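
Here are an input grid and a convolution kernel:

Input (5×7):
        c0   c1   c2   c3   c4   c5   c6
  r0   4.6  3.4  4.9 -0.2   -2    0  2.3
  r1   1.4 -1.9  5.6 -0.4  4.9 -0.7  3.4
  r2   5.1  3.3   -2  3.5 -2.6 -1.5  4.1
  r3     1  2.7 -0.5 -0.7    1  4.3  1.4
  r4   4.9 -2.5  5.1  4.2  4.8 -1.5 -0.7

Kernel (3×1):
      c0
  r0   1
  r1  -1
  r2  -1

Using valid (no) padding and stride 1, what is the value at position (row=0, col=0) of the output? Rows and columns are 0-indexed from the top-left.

-1.9

The receptive field on the input at this output position is [4.6 / 1.4 / 5.1]. Elementwise product with the kernel and sum: 4.6·1 + 1.4·-1 + 5.1·-1.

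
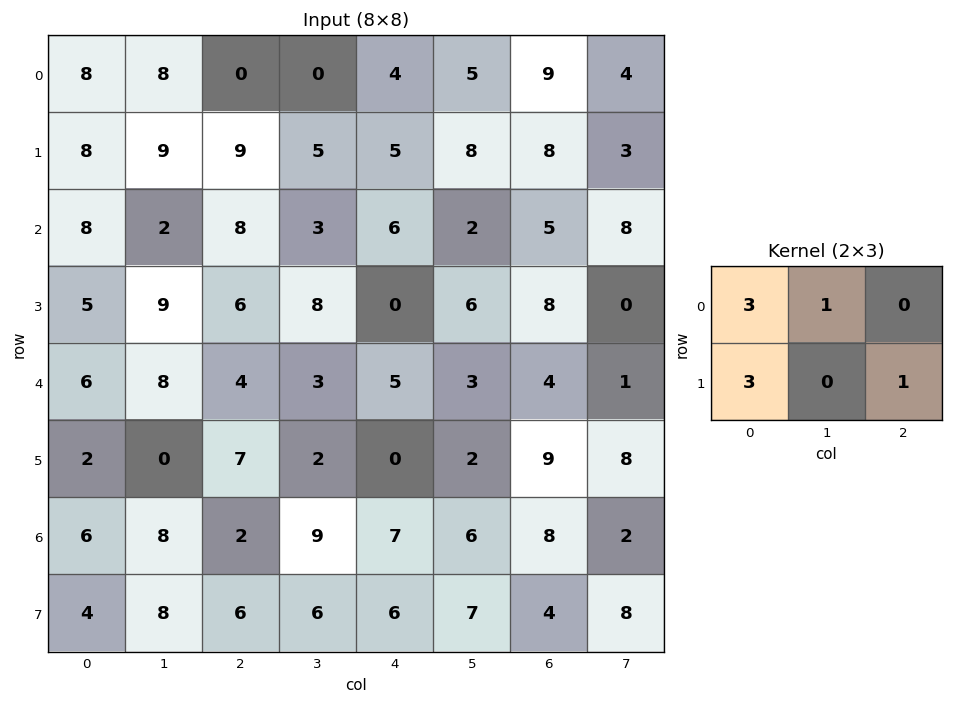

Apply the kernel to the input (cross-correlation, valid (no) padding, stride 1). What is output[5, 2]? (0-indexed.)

The receptive field on the input at this output position is [7 2 0 / 2 9 7]. Elementwise product with the kernel and sum: 7·3 + 2·1 + 2·3 + 7·1.

36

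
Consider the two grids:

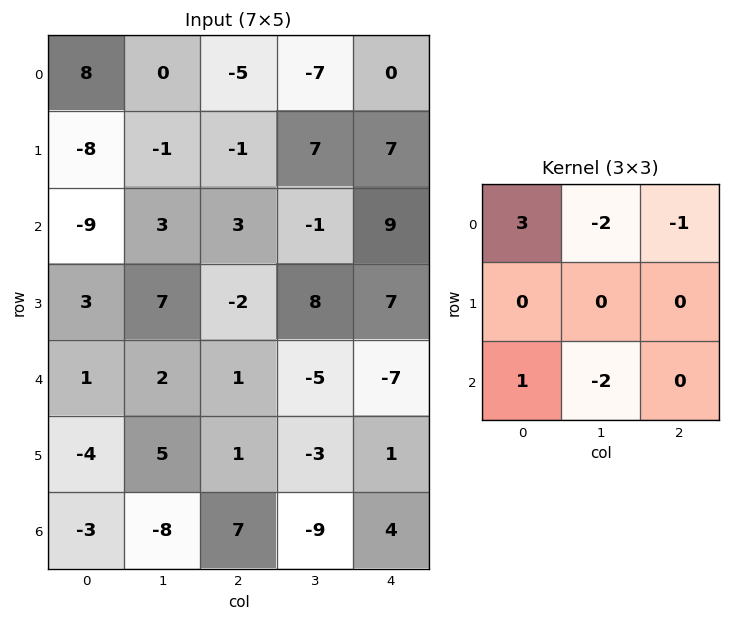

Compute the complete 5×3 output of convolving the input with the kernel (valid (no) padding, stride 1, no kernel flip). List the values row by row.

Output[0,0]: The receptive field on the input at this output position is [8 0 -5 / -8 -1 -1 / -9 3 3]. Elementwise product with the kernel and sum: 8·3 + 0·-2 + -5·-1 + -9·1 + 3·-2.

14 14 4
-32 3 -42
-39 4 13
-17 20 -22
11 -13 45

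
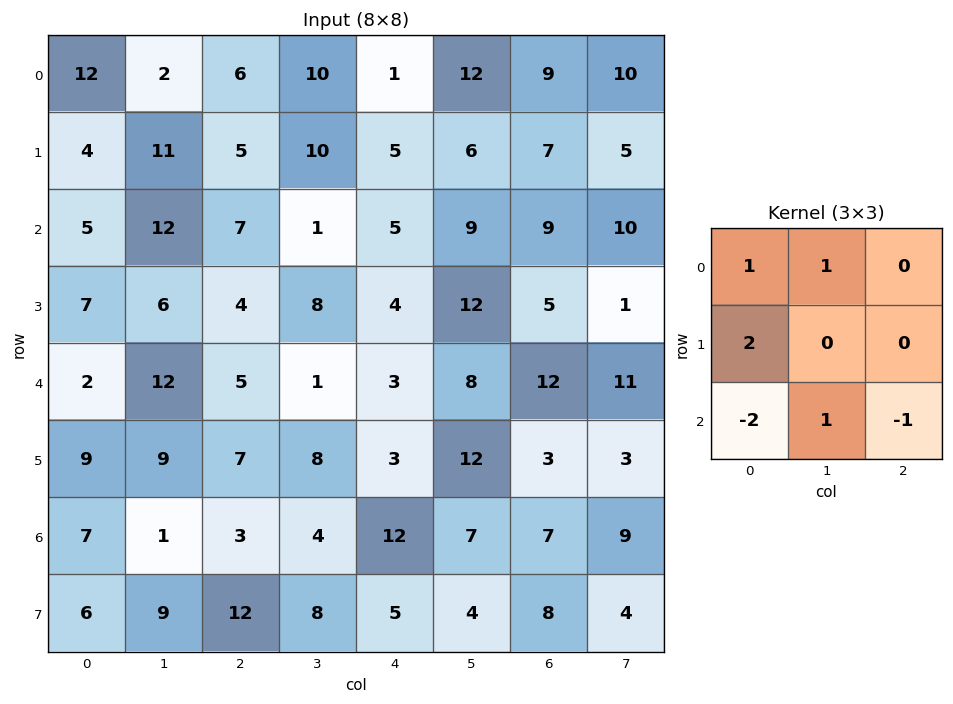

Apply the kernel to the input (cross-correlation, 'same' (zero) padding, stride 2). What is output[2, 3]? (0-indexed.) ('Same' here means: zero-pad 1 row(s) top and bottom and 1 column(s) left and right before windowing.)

9

The receptive field on the zero-padded input at this output position is [12 5 1 / 8 12 11 / 12 3 3]. Elementwise product with the kernel and sum: 12·1 + 5·1 + 8·2 + 12·-2 + 3·1 + 3·-1.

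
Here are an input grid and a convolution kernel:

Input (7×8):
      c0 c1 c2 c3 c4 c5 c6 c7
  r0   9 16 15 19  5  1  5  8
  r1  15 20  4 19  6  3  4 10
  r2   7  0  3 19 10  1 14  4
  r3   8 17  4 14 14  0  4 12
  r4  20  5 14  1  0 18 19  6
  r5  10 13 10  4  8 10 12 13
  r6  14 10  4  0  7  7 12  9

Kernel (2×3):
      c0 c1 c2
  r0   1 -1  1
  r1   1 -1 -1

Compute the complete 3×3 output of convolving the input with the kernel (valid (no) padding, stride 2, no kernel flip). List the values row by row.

Output[0,0]: The receptive field on the input at this output position is [9 16 15 / 15 20 4]. Elementwise product with the kernel and sum: 9·1 + 16·-1 + 15·1 + 15·1 + 20·-1 + 4·-1.

-1 -20 8
-3 -30 33
16 11 -13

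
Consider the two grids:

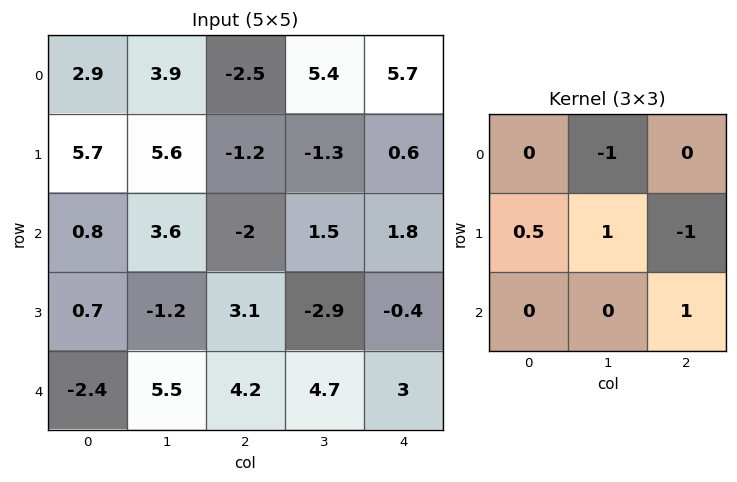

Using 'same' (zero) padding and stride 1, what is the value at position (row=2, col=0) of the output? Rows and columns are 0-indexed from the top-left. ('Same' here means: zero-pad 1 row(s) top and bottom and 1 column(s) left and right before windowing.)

-9.7

The receptive field on the zero-padded input at this output position is [0 5.7 5.6 / 0 0.8 3.6 / 0 0.7 -1.2]. Elementwise product with the kernel and sum: 5.7·-1 + 0·0.5 + 0.8·1 + 3.6·-1 + -1.2·1.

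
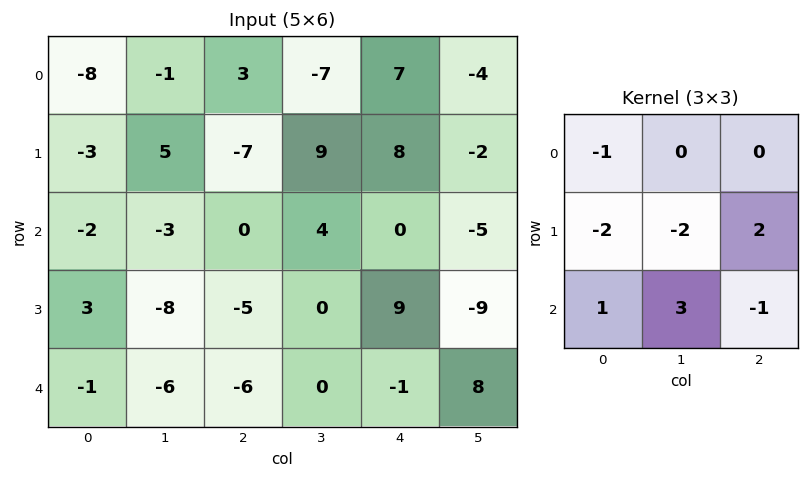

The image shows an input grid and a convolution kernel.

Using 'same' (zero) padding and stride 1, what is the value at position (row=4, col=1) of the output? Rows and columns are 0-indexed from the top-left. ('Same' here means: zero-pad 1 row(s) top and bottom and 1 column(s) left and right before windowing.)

The receptive field on the zero-padded input at this output position is [3 -8 -5 / -1 -6 -6 / 0 0 0]. Elementwise product with the kernel and sum: 3·-1 + -1·-2 + -6·-2 + -6·2 + 0·1 + 0·3 + 0·-1.

-1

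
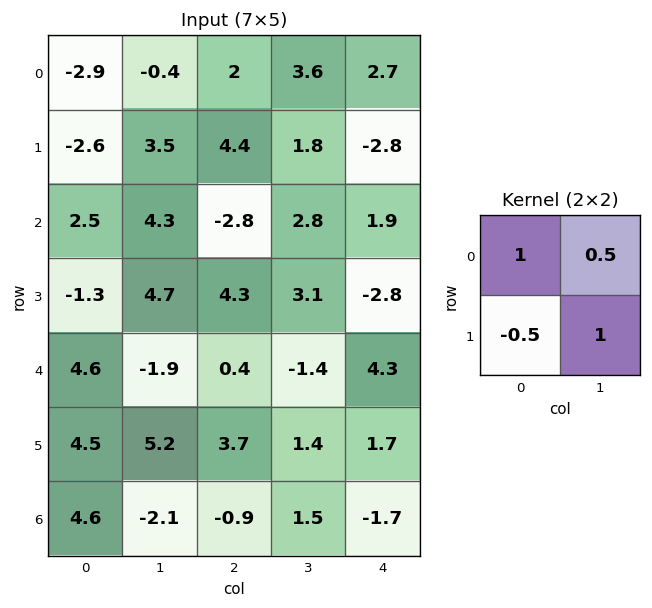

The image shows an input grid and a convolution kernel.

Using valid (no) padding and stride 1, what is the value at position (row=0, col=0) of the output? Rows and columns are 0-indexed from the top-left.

The receptive field on the input at this output position is [-2.9 -0.4 / -2.6 3.5]. Elementwise product with the kernel and sum: -2.9·1 + -0.4·0.5 + -2.6·-0.5 + 3.5·1.

1.7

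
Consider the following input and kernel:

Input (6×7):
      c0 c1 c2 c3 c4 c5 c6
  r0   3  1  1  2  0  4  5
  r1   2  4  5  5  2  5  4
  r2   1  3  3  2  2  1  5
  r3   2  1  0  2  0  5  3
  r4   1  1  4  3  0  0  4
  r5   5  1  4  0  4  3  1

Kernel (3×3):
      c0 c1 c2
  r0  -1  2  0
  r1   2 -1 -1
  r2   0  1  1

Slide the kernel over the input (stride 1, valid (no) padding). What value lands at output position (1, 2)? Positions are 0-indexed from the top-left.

The receptive field on the input at this output position is [5 5 2 / 3 2 2 / 0 2 0]. Elementwise product with the kernel and sum: 5·-1 + 5·2 + 3·2 + 2·-1 + 2·-1 + 2·1 + 0·1.

9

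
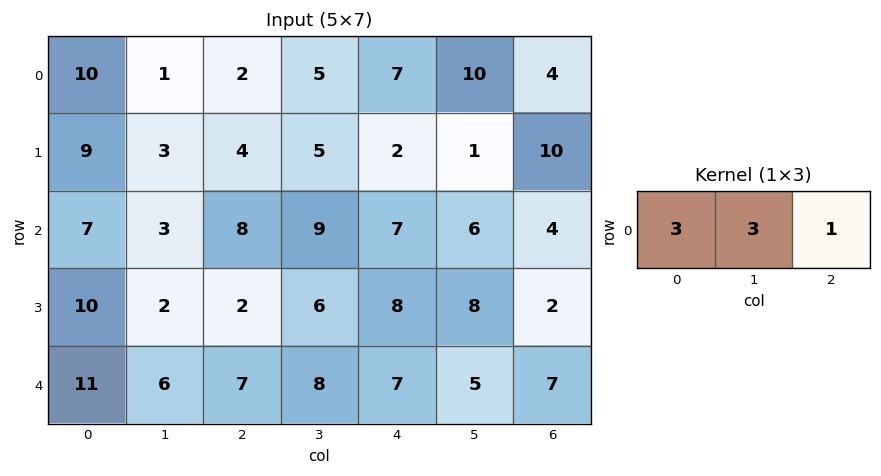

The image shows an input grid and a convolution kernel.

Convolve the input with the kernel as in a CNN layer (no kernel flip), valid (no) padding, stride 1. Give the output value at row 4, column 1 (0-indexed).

The receptive field on the input at this output position is [6 7 8]. Elementwise product with the kernel and sum: 6·3 + 7·3 + 8·1.

47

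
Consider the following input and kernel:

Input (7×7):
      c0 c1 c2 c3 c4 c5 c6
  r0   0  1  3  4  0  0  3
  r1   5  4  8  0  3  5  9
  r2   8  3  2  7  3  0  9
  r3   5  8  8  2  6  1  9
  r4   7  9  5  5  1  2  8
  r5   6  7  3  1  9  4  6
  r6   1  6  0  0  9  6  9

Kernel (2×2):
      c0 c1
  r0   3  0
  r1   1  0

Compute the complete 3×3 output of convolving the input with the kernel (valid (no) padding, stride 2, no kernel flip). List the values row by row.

Output[0,0]: The receptive field on the input at this output position is [0 1 / 5 4]. Elementwise product with the kernel and sum: 0·3 + 5·1.

5 17 3
29 14 15
27 18 12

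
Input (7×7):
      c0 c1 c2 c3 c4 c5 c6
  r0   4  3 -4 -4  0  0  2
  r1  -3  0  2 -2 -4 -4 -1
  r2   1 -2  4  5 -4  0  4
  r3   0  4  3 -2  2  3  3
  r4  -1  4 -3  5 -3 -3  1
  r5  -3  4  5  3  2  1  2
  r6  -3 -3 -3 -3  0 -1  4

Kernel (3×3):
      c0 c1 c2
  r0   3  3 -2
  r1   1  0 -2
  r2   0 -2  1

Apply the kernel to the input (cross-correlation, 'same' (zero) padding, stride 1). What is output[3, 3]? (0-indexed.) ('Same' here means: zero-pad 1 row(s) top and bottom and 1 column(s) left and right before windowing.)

The receptive field on the zero-padded input at this output position is [4 5 -4 / 3 -2 2 / -3 5 -3]. Elementwise product with the kernel and sum: 4·3 + 5·3 + -4·-2 + 3·1 + 2·-2 + 5·-2 + -3·1.

21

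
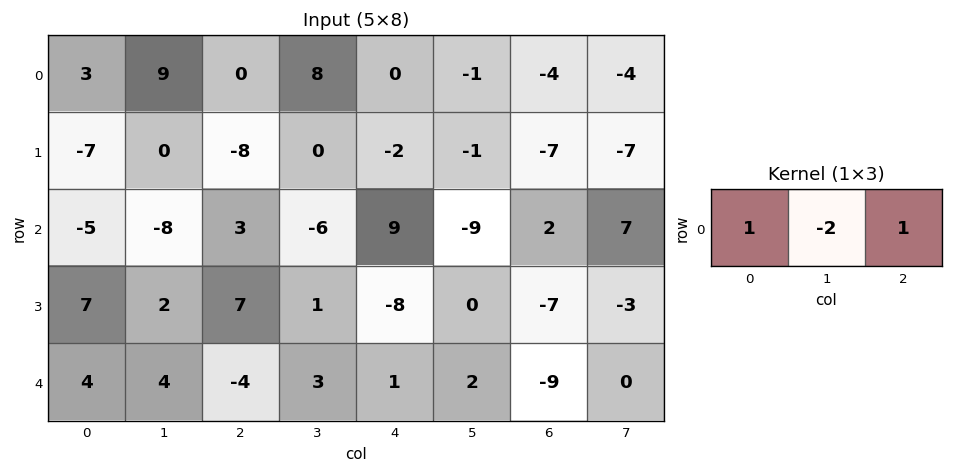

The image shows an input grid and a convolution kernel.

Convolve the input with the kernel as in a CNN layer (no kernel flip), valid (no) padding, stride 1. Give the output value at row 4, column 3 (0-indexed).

3

The receptive field on the input at this output position is [3 1 2]. Elementwise product with the kernel and sum: 3·1 + 1·-2 + 2·1.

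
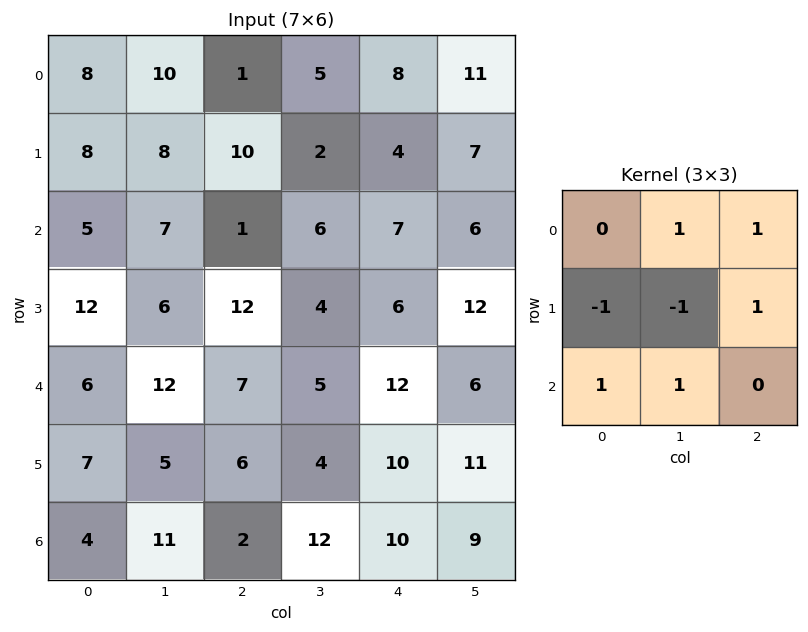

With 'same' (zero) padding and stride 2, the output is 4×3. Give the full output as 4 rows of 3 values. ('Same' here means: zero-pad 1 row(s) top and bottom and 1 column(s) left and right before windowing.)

Output[0,0]: The receptive field on the zero-padded input at this output position is [0 0 0 / 0 8 10 / 0 8 8]. Elementwise product with the kernel and sum: 0·1 + 0·1 + 0·-1 + 8·-1 + 10·1 + 0·1 + 8·1.
Output[0,1]: The receptive field on the zero-padded input at this output position is [0 0 0 / 10 1 5 / 8 10 2]. Elementwise product with the kernel and sum: 0·1 + 0·1 + 10·-1 + 1·-1 + 5·1 + 8·1 + 10·1.

10 12 4
30 28 14
31 13 21
19 9 8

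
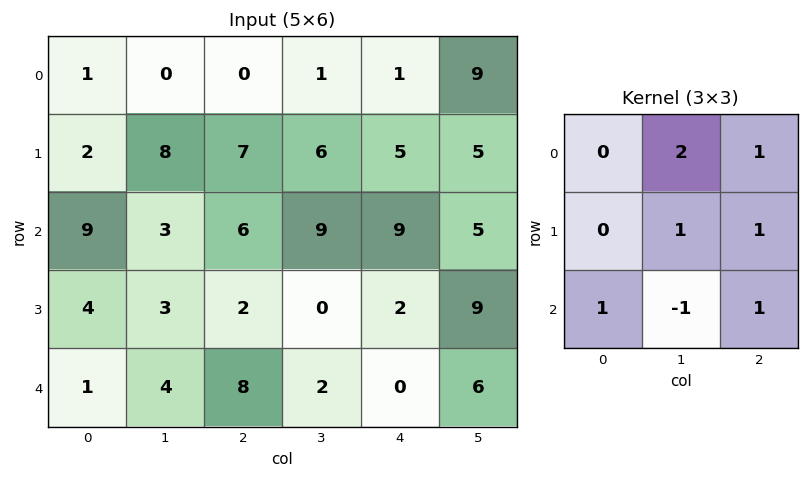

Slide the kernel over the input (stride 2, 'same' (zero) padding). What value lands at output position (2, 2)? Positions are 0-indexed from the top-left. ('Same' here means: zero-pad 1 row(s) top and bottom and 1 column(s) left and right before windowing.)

19

The receptive field on the zero-padded input at this output position is [0 2 9 / 2 0 6 / 0 0 0]. Elementwise product with the kernel and sum: 2·2 + 9·1 + 0·1 + 6·1 + 0·1 + 0·-1 + 0·1.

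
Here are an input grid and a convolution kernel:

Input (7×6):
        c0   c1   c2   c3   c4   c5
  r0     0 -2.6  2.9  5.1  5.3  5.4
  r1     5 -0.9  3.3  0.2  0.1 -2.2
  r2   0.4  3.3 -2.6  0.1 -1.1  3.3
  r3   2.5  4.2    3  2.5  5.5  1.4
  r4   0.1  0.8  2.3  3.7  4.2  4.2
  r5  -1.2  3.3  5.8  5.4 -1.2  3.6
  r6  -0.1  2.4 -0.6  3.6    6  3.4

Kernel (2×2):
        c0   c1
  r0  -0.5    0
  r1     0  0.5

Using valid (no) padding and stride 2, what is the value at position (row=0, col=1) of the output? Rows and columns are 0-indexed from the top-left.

-1.35

The receptive field on the input at this output position is [2.9 5.1 / 3.3 0.2]. Elementwise product with the kernel and sum: 2.9·-0.5 + 0.2·0.5.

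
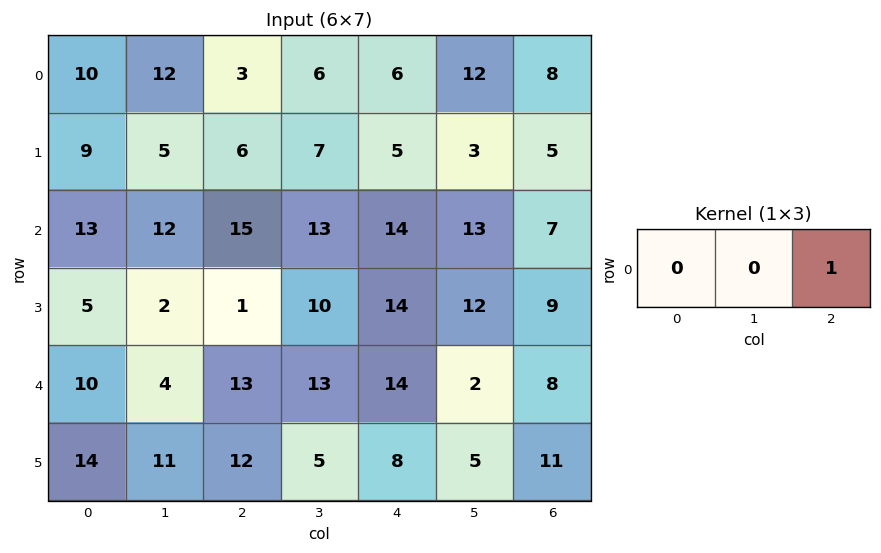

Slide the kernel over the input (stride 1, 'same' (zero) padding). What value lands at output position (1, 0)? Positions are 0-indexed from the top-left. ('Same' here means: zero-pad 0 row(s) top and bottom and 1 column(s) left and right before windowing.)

The receptive field on the zero-padded input at this output position is [0 9 5]. Elementwise product with the kernel and sum: 5·1.

5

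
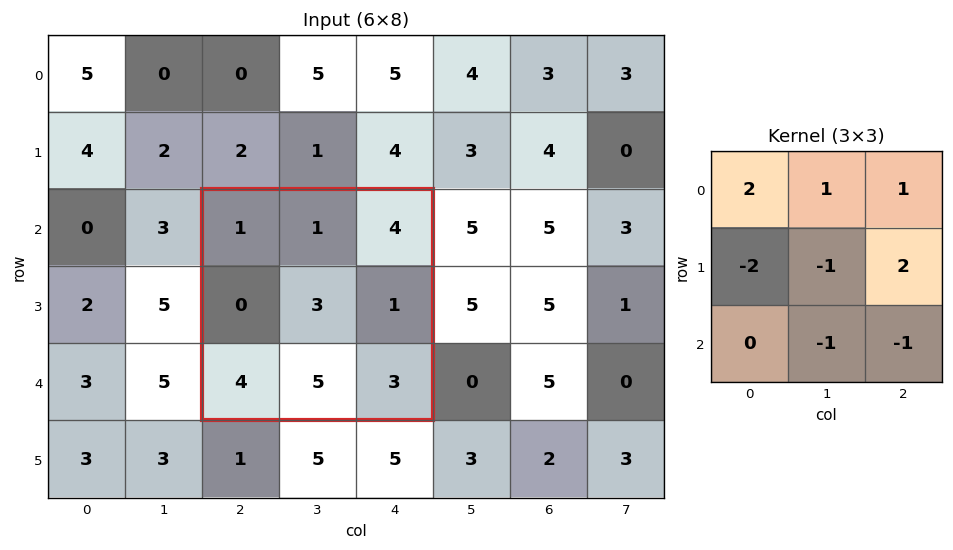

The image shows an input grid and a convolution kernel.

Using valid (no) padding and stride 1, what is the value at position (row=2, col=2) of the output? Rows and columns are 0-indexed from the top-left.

The receptive field on the input at this output position is [1 1 4 / 0 3 1 / 4 5 3]. Elementwise product with the kernel and sum: 1·2 + 1·1 + 4·1 + 0·-2 + 3·-1 + 1·2 + 5·-1 + 3·-1.

-2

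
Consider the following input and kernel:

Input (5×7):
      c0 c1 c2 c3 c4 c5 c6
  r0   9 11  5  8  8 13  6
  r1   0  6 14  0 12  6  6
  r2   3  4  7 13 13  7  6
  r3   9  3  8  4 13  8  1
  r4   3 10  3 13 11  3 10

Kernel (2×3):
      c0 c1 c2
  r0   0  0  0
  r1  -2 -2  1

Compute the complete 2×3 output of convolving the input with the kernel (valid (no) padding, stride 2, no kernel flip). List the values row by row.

2 -16 -30
-16 -11 -41

Output[0,0]: The receptive field on the input at this output position is [9 11 5 / 0 6 14]. Elementwise product with the kernel and sum: 0·-2 + 6·-2 + 14·1.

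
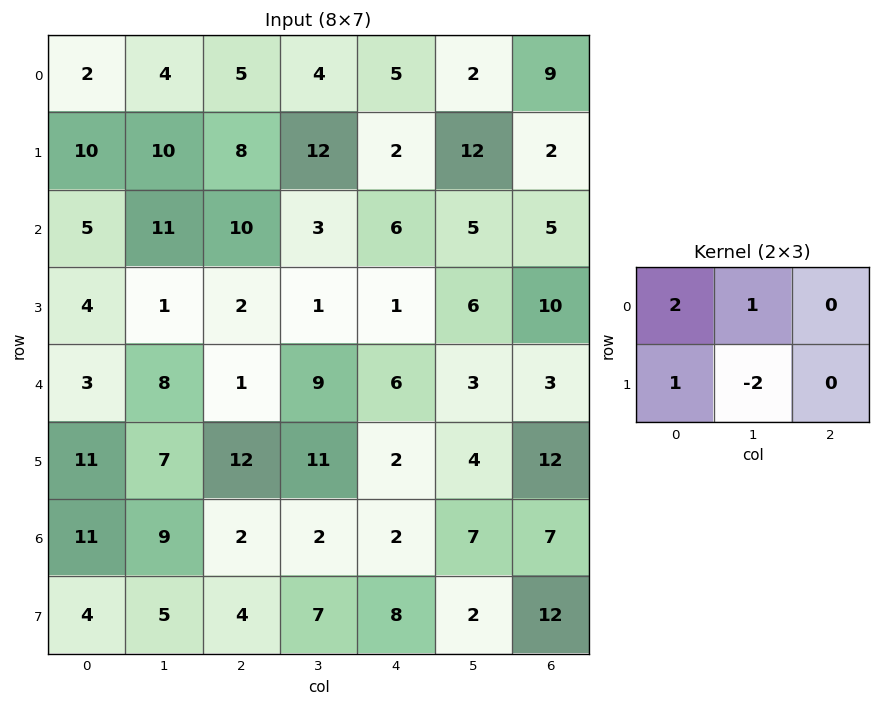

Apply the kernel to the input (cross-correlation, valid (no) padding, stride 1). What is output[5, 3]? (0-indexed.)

The receptive field on the input at this output position is [11 2 4 / 2 2 7]. Elementwise product with the kernel and sum: 11·2 + 2·1 + 2·1 + 2·-2.

22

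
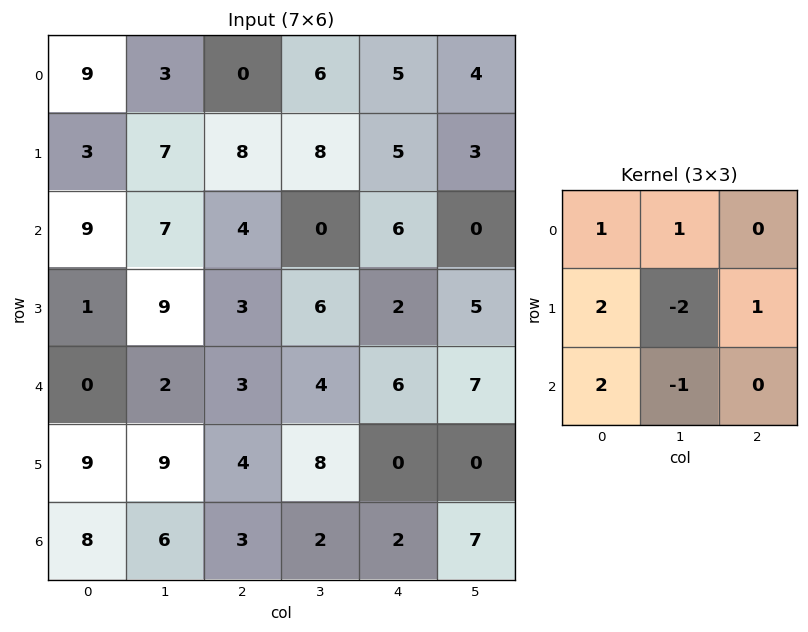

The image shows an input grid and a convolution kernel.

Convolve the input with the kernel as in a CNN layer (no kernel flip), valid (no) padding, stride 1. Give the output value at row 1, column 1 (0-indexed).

The receptive field on the input at this output position is [7 8 8 / 7 4 0 / 9 3 6]. Elementwise product with the kernel and sum: 7·1 + 8·1 + 7·2 + 4·-2 + 0·1 + 9·2 + 3·-1.

36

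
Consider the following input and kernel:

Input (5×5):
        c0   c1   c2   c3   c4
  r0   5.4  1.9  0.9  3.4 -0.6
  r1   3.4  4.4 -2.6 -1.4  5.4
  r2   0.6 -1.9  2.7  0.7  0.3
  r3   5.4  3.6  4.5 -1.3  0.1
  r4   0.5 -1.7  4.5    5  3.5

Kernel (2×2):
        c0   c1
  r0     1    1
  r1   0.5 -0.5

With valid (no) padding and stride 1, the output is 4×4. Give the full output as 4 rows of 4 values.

6.8 6.3 3.7 -0.6
9.05 -0.5 -3 4.2
-0.4 0.35 6.3 0.3
10.1 5 2.95 -0.45

Output[0,0]: The receptive field on the input at this output position is [5.4 1.9 / 3.4 4.4]. Elementwise product with the kernel and sum: 5.4·1 + 1.9·1 + 3.4·0.5 + 4.4·-0.5.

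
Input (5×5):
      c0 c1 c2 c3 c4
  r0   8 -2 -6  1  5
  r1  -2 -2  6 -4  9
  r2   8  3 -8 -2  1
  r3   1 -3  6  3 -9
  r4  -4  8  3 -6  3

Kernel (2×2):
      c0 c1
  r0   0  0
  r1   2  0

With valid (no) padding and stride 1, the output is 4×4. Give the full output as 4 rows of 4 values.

Output[0,0]: The receptive field on the input at this output position is [8 -2 / -2 -2]. Elementwise product with the kernel and sum: -2·2.

-4 -4 12 -8
16 6 -16 -4
2 -6 12 6
-8 16 6 -12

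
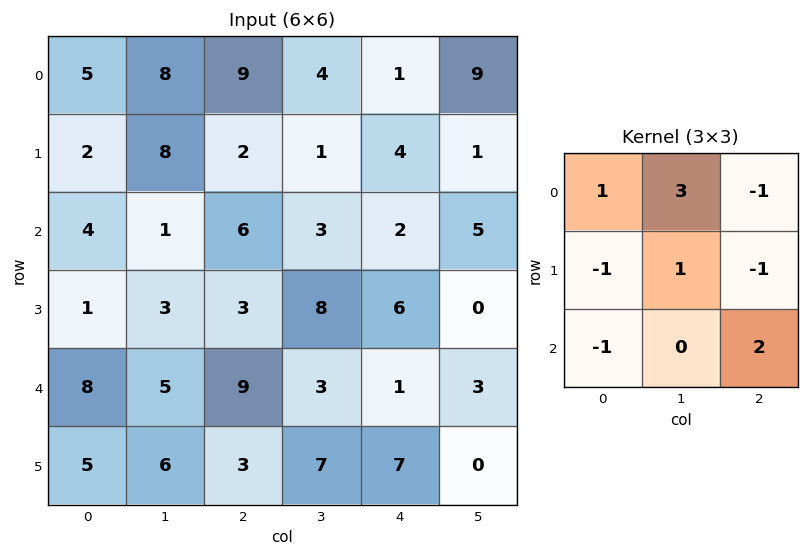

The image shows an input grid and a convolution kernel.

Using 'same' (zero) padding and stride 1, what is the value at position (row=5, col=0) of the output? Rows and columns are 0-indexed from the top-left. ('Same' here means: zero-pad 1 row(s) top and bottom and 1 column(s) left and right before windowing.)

The receptive field on the zero-padded input at this output position is [0 8 5 / 0 5 6 / 0 0 0]. Elementwise product with the kernel and sum: 0·1 + 8·3 + 5·-1 + 0·-1 + 5·1 + 6·-1 + 0·-1 + 0·2.

18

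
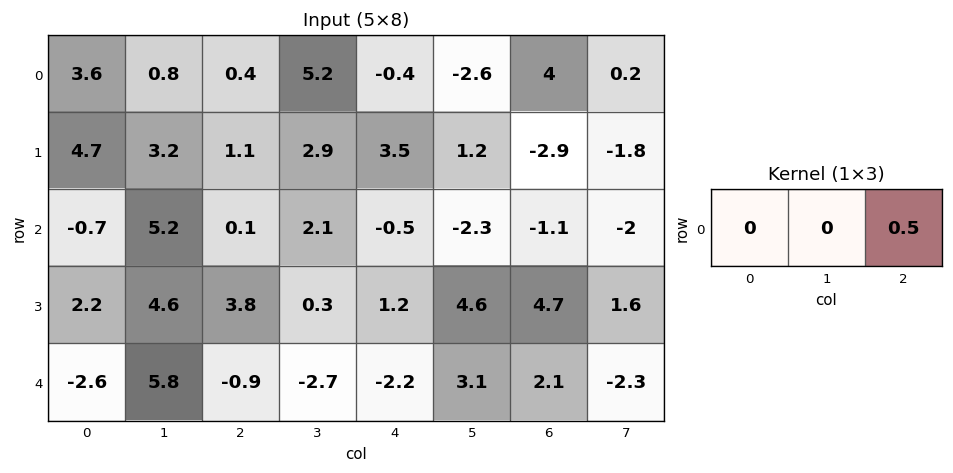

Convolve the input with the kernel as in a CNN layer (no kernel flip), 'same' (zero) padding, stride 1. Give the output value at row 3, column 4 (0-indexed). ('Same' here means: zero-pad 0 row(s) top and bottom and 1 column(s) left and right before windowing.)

The receptive field on the zero-padded input at this output position is [0.3 1.2 4.6]. Elementwise product with the kernel and sum: 4.6·0.5.

2.3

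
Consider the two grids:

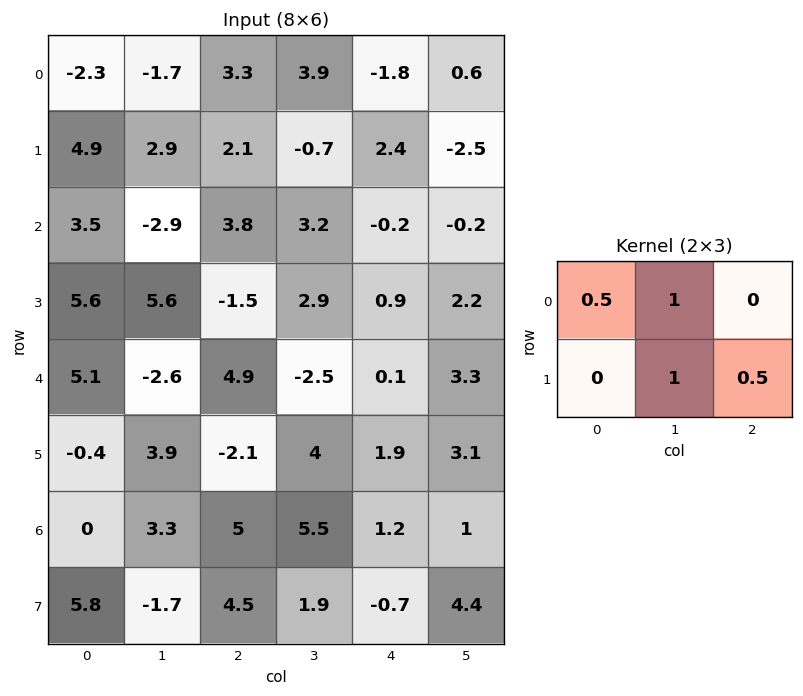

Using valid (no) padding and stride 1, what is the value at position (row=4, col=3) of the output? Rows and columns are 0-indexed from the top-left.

2.3

The receptive field on the input at this output position is [-2.5 0.1 3.3 / 4 1.9 3.1]. Elementwise product with the kernel and sum: -2.5·0.5 + 0.1·1 + 1.9·1 + 3.1·0.5.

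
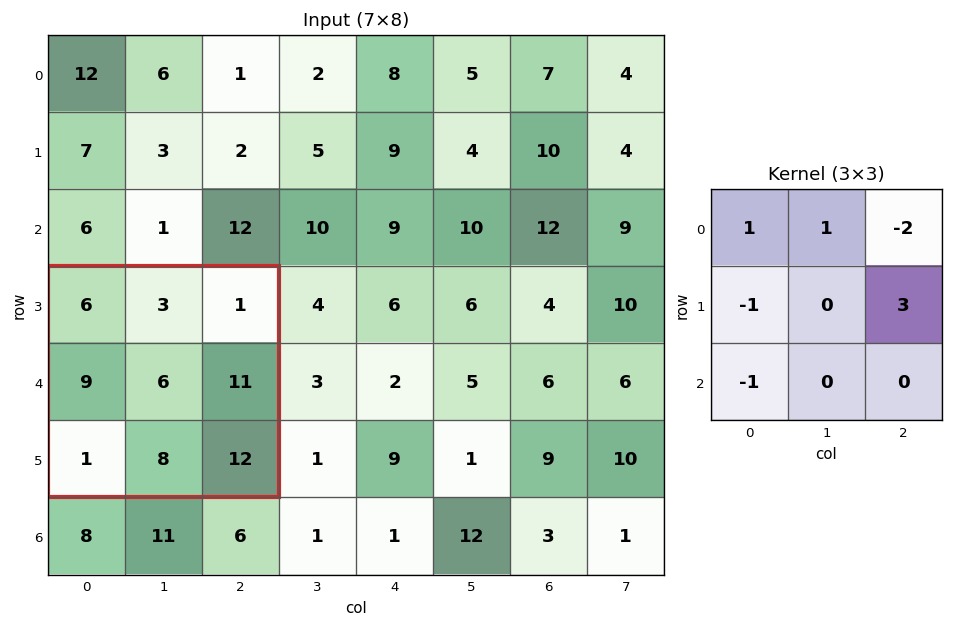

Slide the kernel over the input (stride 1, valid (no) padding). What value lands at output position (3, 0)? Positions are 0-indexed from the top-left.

30

The receptive field on the input at this output position is [6 3 1 / 9 6 11 / 1 8 12]. Elementwise product with the kernel and sum: 6·1 + 3·1 + 1·-2 + 9·-1 + 11·3 + 1·-1.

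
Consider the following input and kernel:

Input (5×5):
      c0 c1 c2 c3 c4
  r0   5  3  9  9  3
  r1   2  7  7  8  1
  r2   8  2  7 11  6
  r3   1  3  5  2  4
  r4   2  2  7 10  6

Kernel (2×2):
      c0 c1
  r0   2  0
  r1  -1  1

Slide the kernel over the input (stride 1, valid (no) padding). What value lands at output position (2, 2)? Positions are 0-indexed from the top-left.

11

The receptive field on the input at this output position is [7 11 / 5 2]. Elementwise product with the kernel and sum: 7·2 + 5·-1 + 2·1.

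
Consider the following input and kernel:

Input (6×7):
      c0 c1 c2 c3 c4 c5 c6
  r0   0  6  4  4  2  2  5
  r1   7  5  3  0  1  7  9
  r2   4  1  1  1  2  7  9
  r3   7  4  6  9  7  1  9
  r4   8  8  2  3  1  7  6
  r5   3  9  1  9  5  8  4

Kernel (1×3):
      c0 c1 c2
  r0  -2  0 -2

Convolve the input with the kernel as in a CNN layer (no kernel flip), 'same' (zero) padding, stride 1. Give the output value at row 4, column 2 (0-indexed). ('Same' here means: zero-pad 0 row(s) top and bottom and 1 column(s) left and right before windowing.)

-22

The receptive field on the zero-padded input at this output position is [8 2 3]. Elementwise product with the kernel and sum: 8·-2 + 3·-2.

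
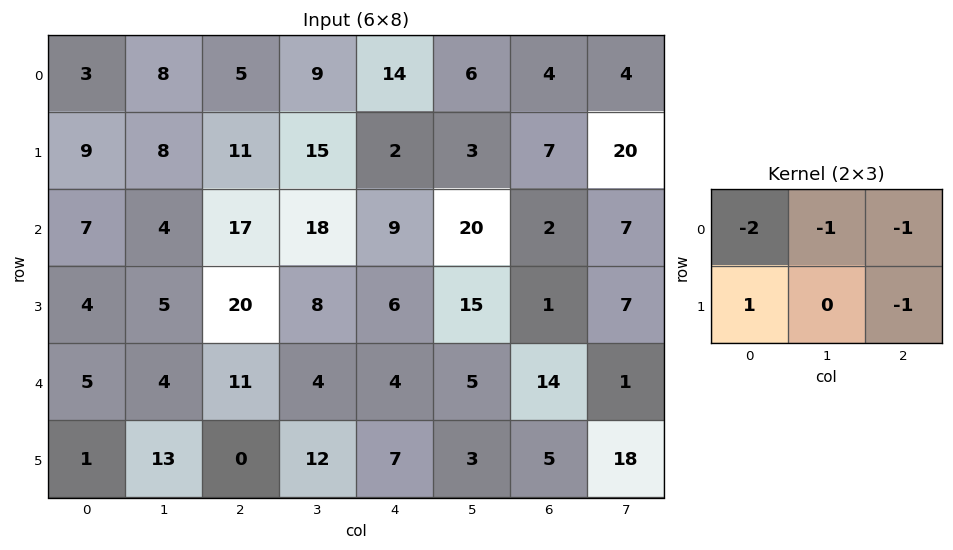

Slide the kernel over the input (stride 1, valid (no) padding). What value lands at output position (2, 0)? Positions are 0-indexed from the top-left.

-51

The receptive field on the input at this output position is [7 4 17 / 4 5 20]. Elementwise product with the kernel and sum: 7·-2 + 4·-1 + 17·-1 + 4·1 + 20·-1.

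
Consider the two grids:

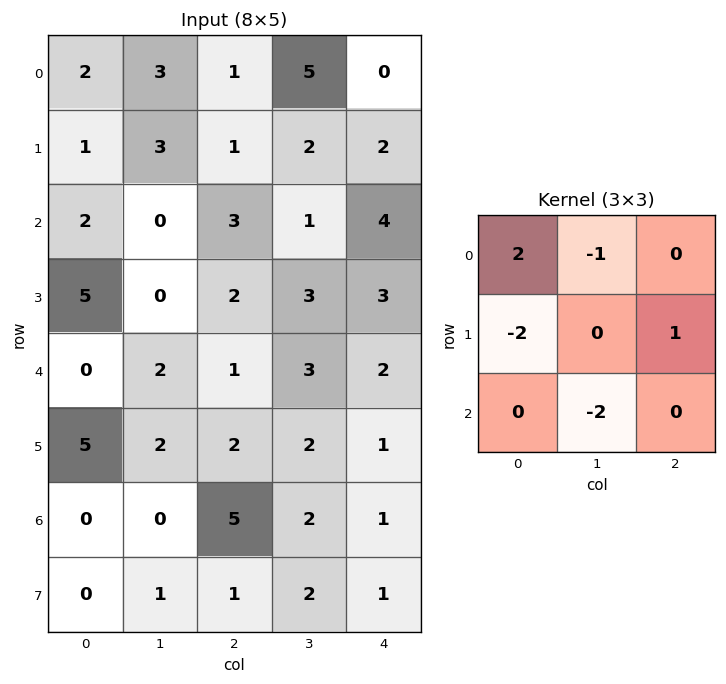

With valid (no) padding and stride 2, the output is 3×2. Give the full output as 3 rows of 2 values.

Output[0,0]: The receptive field on the input at this output position is [2 3 1 / 1 3 1 / 2 0 3]. Elementwise product with the kernel and sum: 2·2 + 3·-1 + 1·-2 + 1·1 + 0·-2.

0 -5
-8 -2
-10 -8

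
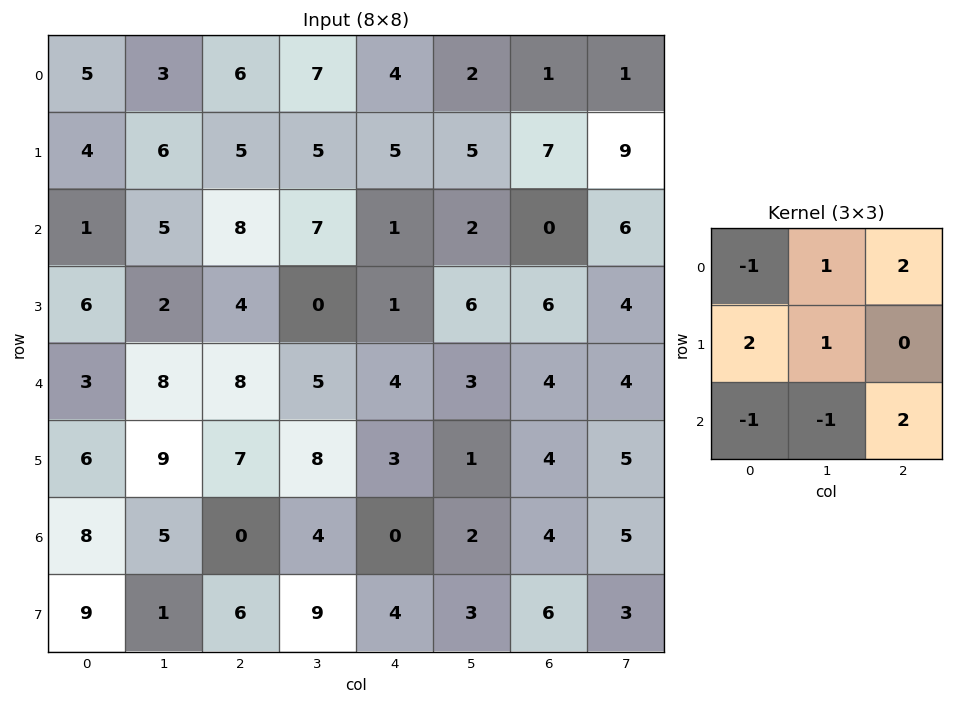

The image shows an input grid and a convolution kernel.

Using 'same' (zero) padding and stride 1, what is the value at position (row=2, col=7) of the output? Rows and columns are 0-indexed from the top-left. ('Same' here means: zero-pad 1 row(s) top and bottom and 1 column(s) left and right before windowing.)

The receptive field on the zero-padded input at this output position is [7 9 0 / 0 6 0 / 6 4 0]. Elementwise product with the kernel and sum: 7·-1 + 9·1 + 0·2 + 0·2 + 6·1 + 6·-1 + 4·-1 + 0·2.

-2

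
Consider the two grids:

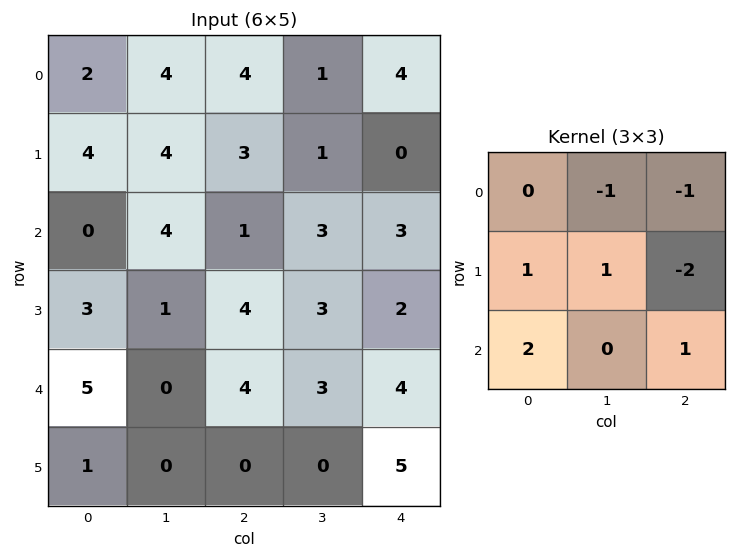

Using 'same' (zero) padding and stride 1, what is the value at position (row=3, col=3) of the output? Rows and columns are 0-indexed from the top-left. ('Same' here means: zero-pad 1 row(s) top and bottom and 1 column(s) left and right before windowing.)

The receptive field on the zero-padded input at this output position is [1 3 3 / 4 3 2 / 4 3 4]. Elementwise product with the kernel and sum: 3·-1 + 3·-1 + 4·1 + 3·1 + 2·-2 + 4·2 + 4·1.

9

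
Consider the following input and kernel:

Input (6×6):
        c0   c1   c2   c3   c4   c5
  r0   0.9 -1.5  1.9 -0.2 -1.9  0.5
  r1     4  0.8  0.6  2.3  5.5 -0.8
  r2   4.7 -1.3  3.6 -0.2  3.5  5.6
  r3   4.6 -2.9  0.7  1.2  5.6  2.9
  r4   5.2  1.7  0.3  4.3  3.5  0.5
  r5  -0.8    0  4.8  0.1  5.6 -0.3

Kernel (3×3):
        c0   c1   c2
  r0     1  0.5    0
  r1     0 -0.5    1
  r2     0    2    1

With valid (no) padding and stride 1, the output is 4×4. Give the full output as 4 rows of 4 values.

1.35 8.45 9.25 7.9
3.55 1.7 13.35 23
9.9 6.25 20.6 9.15
7.4 11.3 8.45 13.65

Output[0,0]: The receptive field on the input at this output position is [0.9 -1.5 1.9 / 4 0.8 0.6 / 4.7 -1.3 3.6]. Elementwise product with the kernel and sum: 0.9·1 + -1.5·0.5 + 0.8·-0.5 + 0.6·1 + -1.3·2 + 3.6·1.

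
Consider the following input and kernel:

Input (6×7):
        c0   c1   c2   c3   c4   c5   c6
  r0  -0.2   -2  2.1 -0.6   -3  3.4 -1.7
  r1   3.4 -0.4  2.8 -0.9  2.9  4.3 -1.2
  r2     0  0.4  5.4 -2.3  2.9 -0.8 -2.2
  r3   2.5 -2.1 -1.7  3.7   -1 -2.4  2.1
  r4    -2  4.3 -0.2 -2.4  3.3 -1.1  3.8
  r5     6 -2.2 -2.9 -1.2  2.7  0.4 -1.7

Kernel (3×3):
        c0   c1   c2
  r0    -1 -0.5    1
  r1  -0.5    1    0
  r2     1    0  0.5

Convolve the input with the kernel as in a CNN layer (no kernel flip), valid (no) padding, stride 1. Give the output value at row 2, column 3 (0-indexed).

The receptive field on the input at this output position is [-2.3 2.9 -0.8 / 3.7 -1 -2.4 / -2.4 3.3 -1.1]. Elementwise product with the kernel and sum: -2.3·-1 + 2.9·-0.5 + -0.8·1 + 3.7·-0.5 + -1·1 + -2.4·1 + -1.1·0.5.

-5.75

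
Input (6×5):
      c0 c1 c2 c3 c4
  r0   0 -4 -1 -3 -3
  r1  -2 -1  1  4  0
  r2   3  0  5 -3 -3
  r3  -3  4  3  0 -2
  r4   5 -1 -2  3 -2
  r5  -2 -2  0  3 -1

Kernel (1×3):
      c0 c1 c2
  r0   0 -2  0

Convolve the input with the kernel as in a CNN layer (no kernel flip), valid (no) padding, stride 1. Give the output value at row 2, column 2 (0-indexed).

The receptive field on the input at this output position is [5 -3 -3]. Elementwise product with the kernel and sum: -3·-2.

6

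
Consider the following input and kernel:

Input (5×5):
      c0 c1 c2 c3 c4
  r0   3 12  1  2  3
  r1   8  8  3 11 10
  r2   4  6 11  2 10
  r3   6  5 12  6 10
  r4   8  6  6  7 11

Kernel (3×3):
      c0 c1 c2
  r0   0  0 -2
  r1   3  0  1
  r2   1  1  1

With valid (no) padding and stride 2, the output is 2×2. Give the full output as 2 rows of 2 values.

Output[0,0]: The receptive field on the input at this output position is [3 12 1 / 8 8 3 / 4 6 11]. Elementwise product with the kernel and sum: 1·-2 + 8·3 + 3·1 + 4·1 + 6·1 + 11·1.

46 36
28 50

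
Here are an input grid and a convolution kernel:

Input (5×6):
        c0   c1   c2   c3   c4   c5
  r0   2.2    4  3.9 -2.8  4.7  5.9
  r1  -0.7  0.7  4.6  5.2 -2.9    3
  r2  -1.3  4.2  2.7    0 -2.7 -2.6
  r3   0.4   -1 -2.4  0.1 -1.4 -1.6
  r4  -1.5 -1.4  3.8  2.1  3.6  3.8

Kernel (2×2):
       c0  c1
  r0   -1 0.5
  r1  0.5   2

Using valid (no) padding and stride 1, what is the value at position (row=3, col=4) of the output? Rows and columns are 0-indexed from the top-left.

10

The receptive field on the input at this output position is [-1.4 -1.6 / 3.6 3.8]. Elementwise product with the kernel and sum: -1.4·-1 + -1.6·0.5 + 3.6·0.5 + 3.8·2.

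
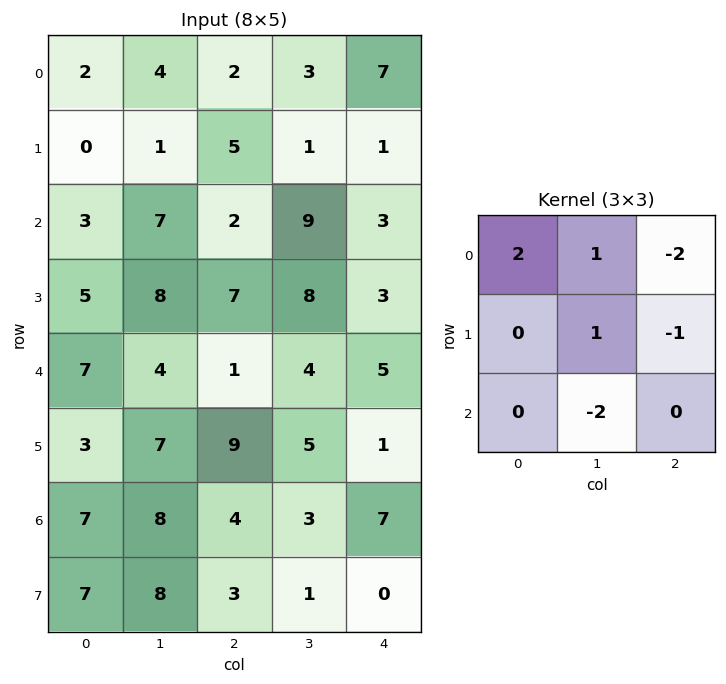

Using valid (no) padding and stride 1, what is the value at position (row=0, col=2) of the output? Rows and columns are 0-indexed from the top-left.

-25

The receptive field on the input at this output position is [2 3 7 / 5 1 1 / 2 9 3]. Elementwise product with the kernel and sum: 2·2 + 3·1 + 7·-2 + 1·1 + 1·-1 + 9·-2.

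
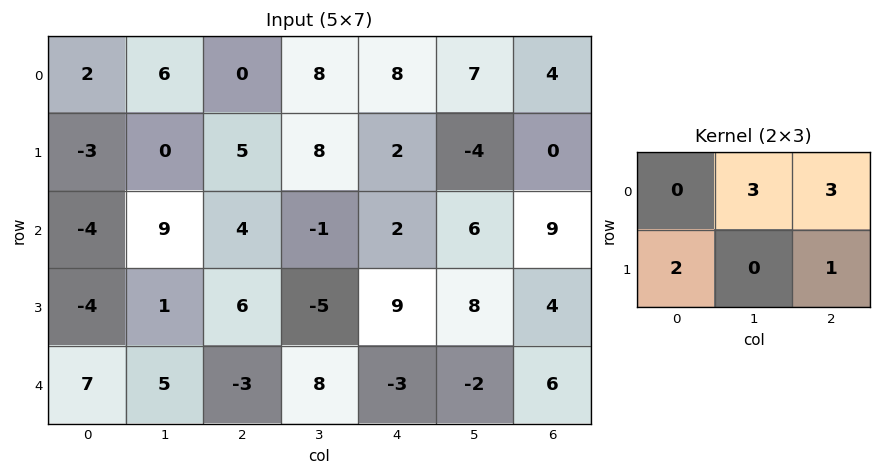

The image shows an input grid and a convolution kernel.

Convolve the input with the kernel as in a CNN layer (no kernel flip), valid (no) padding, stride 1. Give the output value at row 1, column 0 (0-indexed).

11

The receptive field on the input at this output position is [-3 0 5 / -4 9 4]. Elementwise product with the kernel and sum: 0·3 + 5·3 + -4·2 + 4·1.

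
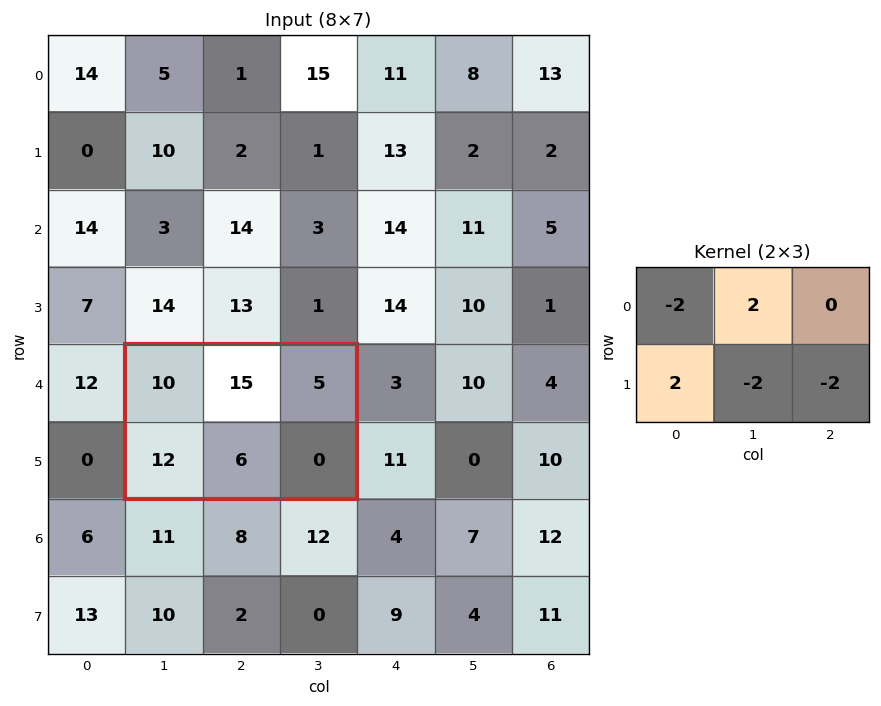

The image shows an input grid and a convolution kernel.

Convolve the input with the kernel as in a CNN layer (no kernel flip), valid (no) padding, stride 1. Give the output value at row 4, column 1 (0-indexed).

22

The receptive field on the input at this output position is [10 15 5 / 12 6 0]. Elementwise product with the kernel and sum: 10·-2 + 15·2 + 12·2 + 6·-2 + 0·-2.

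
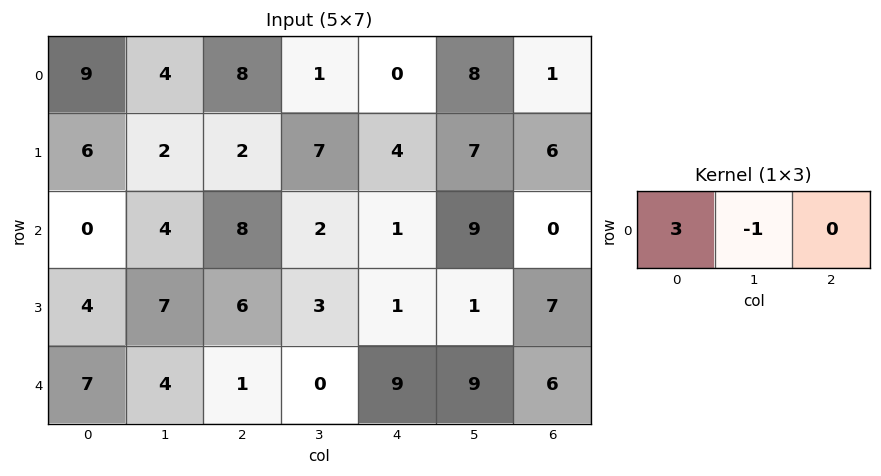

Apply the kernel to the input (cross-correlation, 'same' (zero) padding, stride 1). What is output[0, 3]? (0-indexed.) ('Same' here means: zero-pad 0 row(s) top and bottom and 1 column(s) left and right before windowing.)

The receptive field on the zero-padded input at this output position is [8 1 0]. Elementwise product with the kernel and sum: 8·3 + 1·-1.

23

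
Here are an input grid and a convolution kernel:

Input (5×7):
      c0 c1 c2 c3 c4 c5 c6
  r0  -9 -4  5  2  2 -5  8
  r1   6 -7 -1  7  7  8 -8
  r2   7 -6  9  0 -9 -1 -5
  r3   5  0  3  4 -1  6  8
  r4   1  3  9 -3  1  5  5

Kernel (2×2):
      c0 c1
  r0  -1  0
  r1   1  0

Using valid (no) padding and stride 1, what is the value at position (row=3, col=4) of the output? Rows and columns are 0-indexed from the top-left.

The receptive field on the input at this output position is [-1 6 / 1 5]. Elementwise product with the kernel and sum: -1·-1 + 1·1.

2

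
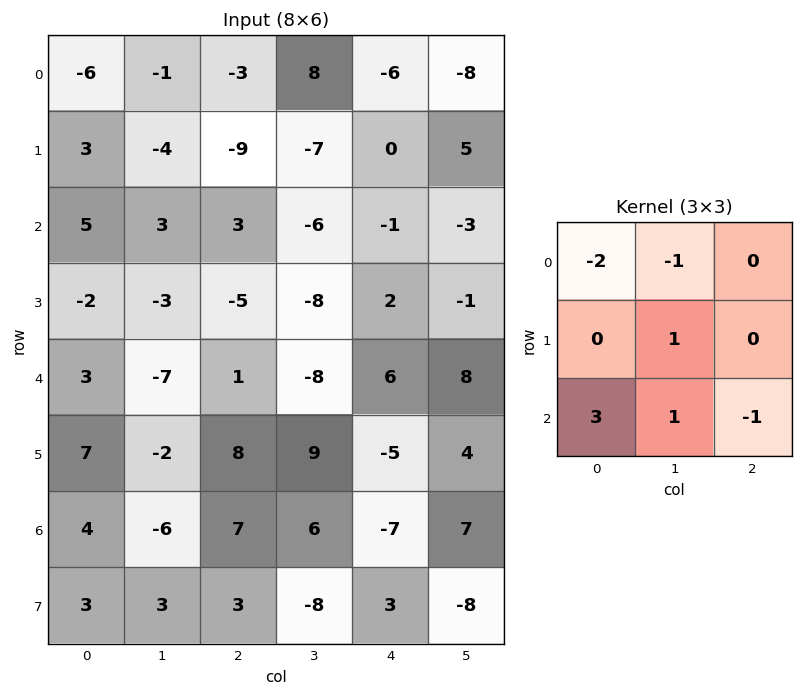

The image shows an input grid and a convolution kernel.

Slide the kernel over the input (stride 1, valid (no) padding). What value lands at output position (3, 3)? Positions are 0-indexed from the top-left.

38

The receptive field on the input at this output position is [-8 2 -1 / -8 6 8 / 9 -5 4]. Elementwise product with the kernel and sum: -8·-2 + 2·-1 + 6·1 + 9·3 + -5·1 + 4·-1.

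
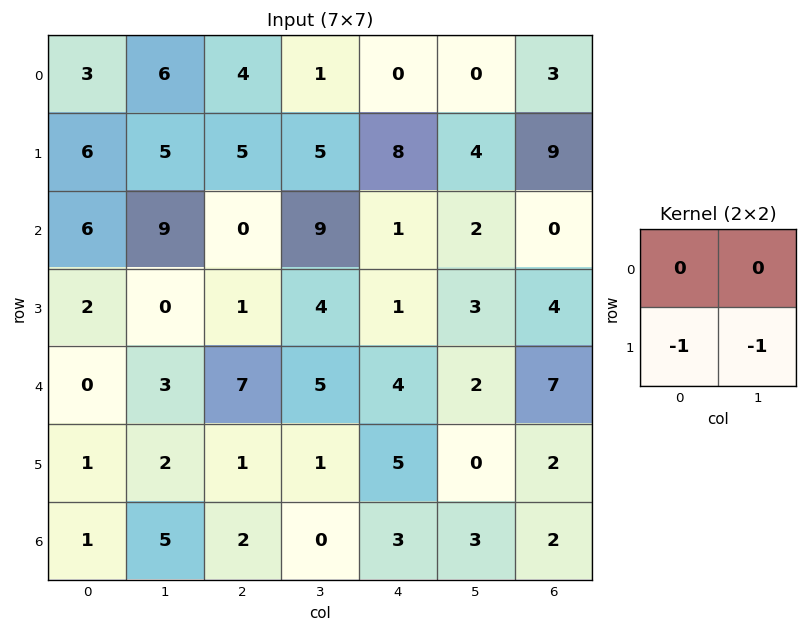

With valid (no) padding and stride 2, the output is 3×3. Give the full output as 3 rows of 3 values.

Output[0,0]: The receptive field on the input at this output position is [3 6 / 6 5]. Elementwise product with the kernel and sum: 6·-1 + 5·-1.

-11 -10 -12
-2 -5 -4
-3 -2 -5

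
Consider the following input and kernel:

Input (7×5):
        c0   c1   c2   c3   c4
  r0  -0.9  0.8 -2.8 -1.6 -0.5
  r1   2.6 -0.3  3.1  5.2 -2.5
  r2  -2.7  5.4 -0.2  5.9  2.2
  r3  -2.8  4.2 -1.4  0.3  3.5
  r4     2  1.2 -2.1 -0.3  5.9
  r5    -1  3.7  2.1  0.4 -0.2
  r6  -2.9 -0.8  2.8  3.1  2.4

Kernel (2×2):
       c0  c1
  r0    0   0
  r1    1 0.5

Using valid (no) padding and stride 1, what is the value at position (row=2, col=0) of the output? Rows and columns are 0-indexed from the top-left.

The receptive field on the input at this output position is [-2.7 5.4 / -2.8 4.2]. Elementwise product with the kernel and sum: -2.8·1 + 4.2·0.5.

-0.7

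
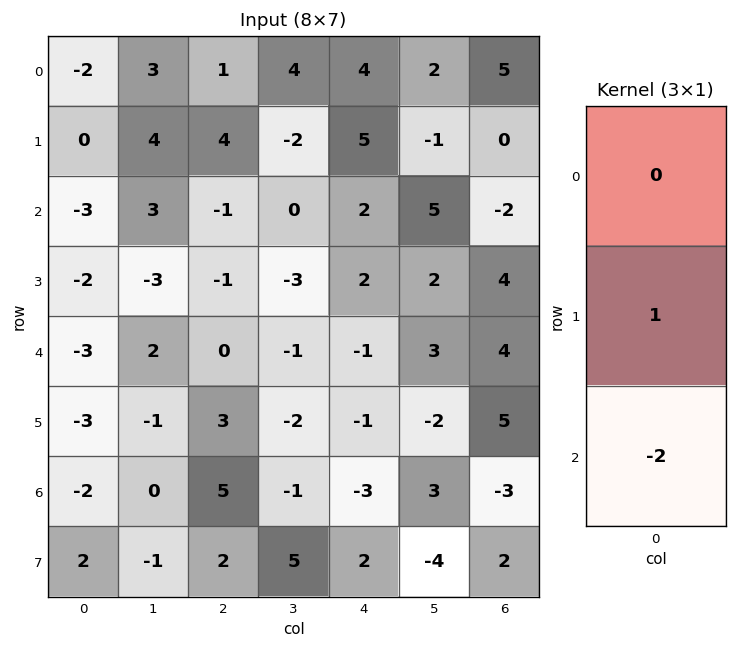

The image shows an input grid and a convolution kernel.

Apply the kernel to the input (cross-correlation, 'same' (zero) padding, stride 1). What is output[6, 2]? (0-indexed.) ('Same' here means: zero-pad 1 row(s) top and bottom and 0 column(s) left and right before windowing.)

The receptive field on the zero-padded input at this output position is [3 / 5 / 2]. Elementwise product with the kernel and sum: 5·1 + 2·-2.

1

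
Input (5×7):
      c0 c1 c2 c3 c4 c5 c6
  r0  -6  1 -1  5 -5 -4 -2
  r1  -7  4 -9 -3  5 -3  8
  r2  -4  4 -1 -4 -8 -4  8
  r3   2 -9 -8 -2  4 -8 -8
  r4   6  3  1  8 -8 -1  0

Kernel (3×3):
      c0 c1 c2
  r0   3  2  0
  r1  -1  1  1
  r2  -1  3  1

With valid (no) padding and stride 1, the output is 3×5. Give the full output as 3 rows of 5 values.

1 -26 -1 -14 -19
-43 -32 -38 -1 -15
-19 17 14 -63 -47

Output[0,0]: The receptive field on the input at this output position is [-6 1 -1 / -7 4 -9 / -4 4 -1]. Elementwise product with the kernel and sum: -6·3 + 1·2 + -7·-1 + 4·1 + -9·1 + -4·-1 + 4·3 + -1·1.
Output[0,1]: The receptive field on the input at this output position is [1 -1 5 / 4 -9 -3 / 4 -1 -4]. Elementwise product with the kernel and sum: 1·3 + -1·2 + 4·-1 + -9·1 + -3·1 + 4·-1 + -1·3 + -4·1.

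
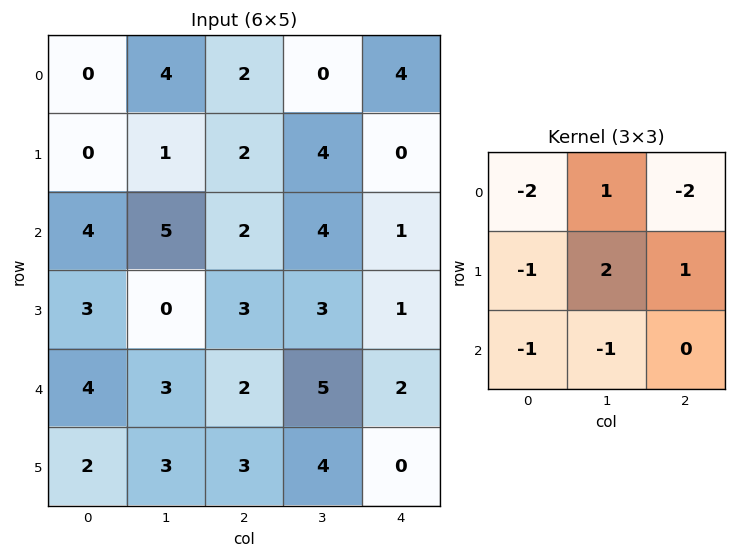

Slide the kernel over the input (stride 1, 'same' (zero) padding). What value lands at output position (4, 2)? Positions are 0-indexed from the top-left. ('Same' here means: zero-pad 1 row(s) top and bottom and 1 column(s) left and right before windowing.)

-3

The receptive field on the zero-padded input at this output position is [0 3 3 / 3 2 5 / 3 3 4]. Elementwise product with the kernel and sum: 0·-2 + 3·1 + 3·-2 + 3·-1 + 2·2 + 5·1 + 3·-1 + 3·-1.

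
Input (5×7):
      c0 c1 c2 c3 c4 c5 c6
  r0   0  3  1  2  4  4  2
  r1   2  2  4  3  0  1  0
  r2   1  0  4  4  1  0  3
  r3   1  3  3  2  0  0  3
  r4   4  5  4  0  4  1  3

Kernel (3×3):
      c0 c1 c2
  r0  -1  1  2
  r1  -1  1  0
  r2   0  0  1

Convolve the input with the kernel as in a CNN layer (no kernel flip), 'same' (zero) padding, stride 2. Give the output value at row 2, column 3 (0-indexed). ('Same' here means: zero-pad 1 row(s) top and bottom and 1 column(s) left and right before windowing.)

5

The receptive field on the zero-padded input at this output position is [0 3 0 / 1 3 0 / 0 0 0]. Elementwise product with the kernel and sum: 0·-1 + 3·1 + 0·2 + 1·-1 + 3·1 + 0·1.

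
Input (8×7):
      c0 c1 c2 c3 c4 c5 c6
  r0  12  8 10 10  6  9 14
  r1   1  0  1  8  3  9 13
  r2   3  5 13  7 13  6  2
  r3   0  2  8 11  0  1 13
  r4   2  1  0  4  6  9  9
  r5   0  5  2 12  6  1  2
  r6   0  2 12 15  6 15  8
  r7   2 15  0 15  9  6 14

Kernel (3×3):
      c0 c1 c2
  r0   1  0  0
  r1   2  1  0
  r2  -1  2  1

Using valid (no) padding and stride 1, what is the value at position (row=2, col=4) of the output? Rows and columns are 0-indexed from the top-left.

35

The receptive field on the input at this output position is [13 6 2 / 0 1 13 / 6 9 9]. Elementwise product with the kernel and sum: 13·1 + 0·2 + 1·1 + 6·-1 + 9·2 + 9·1.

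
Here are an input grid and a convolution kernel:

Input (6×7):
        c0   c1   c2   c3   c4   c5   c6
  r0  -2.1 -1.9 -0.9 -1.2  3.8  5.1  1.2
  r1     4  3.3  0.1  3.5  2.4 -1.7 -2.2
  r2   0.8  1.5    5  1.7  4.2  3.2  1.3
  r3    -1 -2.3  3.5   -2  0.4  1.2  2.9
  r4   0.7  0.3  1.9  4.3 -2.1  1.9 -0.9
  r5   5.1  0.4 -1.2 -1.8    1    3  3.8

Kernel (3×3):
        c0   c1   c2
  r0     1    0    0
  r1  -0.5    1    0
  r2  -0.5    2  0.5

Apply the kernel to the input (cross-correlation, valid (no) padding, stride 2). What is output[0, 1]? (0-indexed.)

5.55

The receptive field on the input at this output position is [-0.9 -1.2 3.8 / 0.1 3.5 2.4 / 5 1.7 4.2]. Elementwise product with the kernel and sum: -0.9·1 + 0.1·-0.5 + 3.5·1 + 5·-0.5 + 1.7·2 + 4.2·0.5.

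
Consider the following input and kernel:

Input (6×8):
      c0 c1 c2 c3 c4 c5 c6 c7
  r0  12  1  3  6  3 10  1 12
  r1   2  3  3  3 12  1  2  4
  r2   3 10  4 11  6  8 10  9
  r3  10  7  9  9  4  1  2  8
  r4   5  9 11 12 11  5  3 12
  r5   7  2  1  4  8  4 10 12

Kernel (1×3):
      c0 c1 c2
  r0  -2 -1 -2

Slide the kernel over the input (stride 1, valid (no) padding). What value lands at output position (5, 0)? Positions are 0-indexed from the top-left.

The receptive field on the input at this output position is [7 2 1]. Elementwise product with the kernel and sum: 7·-2 + 2·-1 + 1·-2.

-18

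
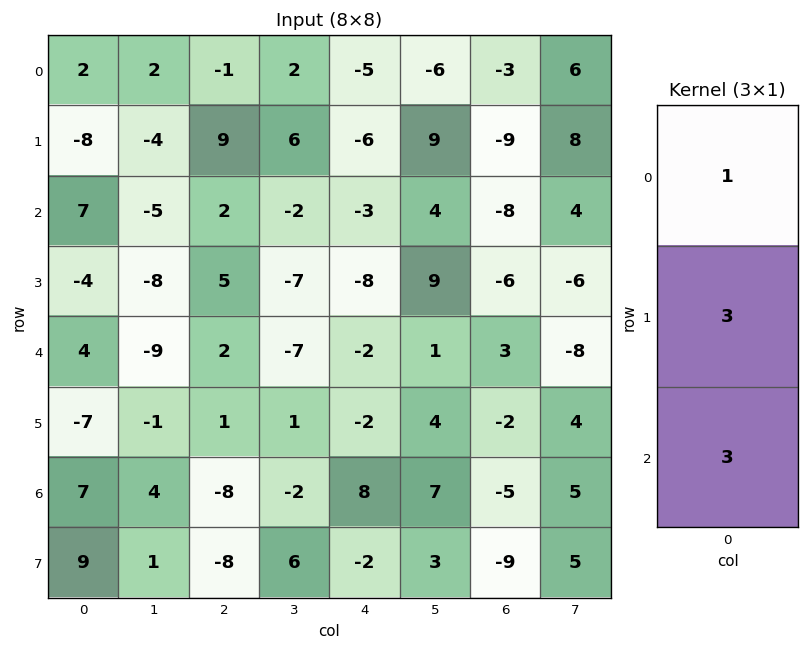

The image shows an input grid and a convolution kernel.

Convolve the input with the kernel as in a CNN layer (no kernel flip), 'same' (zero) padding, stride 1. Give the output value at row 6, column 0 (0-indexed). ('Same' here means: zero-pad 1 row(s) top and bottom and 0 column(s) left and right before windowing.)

The receptive field on the zero-padded input at this output position is [-7 / 7 / 9]. Elementwise product with the kernel and sum: -7·1 + 7·3 + 9·3.

41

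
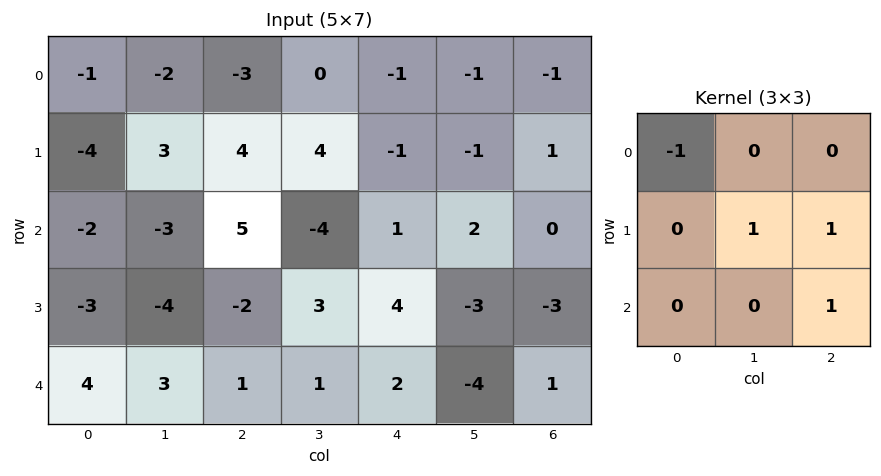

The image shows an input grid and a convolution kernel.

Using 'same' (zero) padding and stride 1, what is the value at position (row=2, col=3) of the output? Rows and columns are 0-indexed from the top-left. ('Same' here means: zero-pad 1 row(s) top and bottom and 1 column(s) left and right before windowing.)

-3

The receptive field on the zero-padded input at this output position is [4 4 -1 / 5 -4 1 / -2 3 4]. Elementwise product with the kernel and sum: 4·-1 + -4·1 + 1·1 + 4·1.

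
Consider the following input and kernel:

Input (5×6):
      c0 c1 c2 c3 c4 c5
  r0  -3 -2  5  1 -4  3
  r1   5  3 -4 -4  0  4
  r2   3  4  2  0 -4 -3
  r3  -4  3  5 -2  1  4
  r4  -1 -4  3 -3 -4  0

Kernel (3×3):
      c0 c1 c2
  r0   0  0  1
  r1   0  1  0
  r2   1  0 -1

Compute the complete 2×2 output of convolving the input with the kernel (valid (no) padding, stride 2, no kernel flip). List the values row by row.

9 -2
1 1

Output[0,0]: The receptive field on the input at this output position is [-3 -2 5 / 5 3 -4 / 3 4 2]. Elementwise product with the kernel and sum: 5·1 + 3·1 + 3·1 + 2·-1.
Output[0,1]: The receptive field on the input at this output position is [5 1 -4 / -4 -4 0 / 2 0 -4]. Elementwise product with the kernel and sum: -4·1 + -4·1 + 2·1 + -4·-1.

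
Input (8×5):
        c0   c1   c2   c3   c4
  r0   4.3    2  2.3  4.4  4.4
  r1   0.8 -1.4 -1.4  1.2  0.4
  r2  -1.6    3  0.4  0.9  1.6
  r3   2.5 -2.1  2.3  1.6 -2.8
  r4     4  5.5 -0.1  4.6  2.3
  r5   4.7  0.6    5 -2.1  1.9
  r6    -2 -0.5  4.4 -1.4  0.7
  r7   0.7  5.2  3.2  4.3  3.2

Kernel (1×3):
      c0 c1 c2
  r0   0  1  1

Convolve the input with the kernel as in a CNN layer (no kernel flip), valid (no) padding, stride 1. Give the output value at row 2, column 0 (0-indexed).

The receptive field on the input at this output position is [-1.6 3 0.4]. Elementwise product with the kernel and sum: 3·1 + 0.4·1.

3.4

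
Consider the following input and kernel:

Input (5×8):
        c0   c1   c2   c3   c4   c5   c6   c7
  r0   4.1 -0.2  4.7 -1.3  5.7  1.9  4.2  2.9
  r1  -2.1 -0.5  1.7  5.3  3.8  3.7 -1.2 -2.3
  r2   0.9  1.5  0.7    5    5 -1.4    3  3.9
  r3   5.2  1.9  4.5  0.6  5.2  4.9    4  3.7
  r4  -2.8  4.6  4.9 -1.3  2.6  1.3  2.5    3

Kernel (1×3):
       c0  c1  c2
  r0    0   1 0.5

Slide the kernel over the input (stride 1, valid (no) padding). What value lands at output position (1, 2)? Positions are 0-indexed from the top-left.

The receptive field on the input at this output position is [1.7 5.3 3.8]. Elementwise product with the kernel and sum: 5.3·1 + 3.8·0.5.

7.2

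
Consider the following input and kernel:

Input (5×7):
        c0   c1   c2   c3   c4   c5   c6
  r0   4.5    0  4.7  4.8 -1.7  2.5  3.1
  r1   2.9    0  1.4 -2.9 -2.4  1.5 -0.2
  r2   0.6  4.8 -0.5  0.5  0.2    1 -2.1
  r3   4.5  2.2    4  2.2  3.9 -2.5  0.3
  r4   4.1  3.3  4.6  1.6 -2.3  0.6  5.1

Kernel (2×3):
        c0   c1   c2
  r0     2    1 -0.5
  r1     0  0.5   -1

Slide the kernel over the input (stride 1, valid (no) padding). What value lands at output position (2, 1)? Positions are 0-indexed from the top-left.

8.65

The receptive field on the input at this output position is [4.8 -0.5 0.5 / 2.2 4 2.2]. Elementwise product with the kernel and sum: 4.8·2 + -0.5·1 + 0.5·-0.5 + 4·0.5 + 2.2·-1.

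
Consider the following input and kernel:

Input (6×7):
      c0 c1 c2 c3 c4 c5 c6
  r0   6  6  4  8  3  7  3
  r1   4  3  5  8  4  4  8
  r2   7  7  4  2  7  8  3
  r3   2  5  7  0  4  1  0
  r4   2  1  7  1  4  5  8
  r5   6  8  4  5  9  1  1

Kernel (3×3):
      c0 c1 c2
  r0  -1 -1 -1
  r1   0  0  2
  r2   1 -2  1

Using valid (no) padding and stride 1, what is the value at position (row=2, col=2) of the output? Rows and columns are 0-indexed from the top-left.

The receptive field on the input at this output position is [4 2 7 / 7 0 4 / 7 1 4]. Elementwise product with the kernel and sum: 4·-1 + 2·-1 + 7·-1 + 4·2 + 7·1 + 1·-2 + 4·1.

4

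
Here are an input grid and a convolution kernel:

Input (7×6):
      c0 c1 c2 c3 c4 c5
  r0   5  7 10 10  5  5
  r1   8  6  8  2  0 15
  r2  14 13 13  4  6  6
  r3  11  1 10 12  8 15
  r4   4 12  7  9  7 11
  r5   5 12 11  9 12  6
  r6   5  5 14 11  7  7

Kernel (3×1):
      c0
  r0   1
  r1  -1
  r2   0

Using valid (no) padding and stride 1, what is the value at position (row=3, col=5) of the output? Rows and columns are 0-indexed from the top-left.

The receptive field on the input at this output position is [15 / 11 / 6]. Elementwise product with the kernel and sum: 15·1 + 11·-1.

4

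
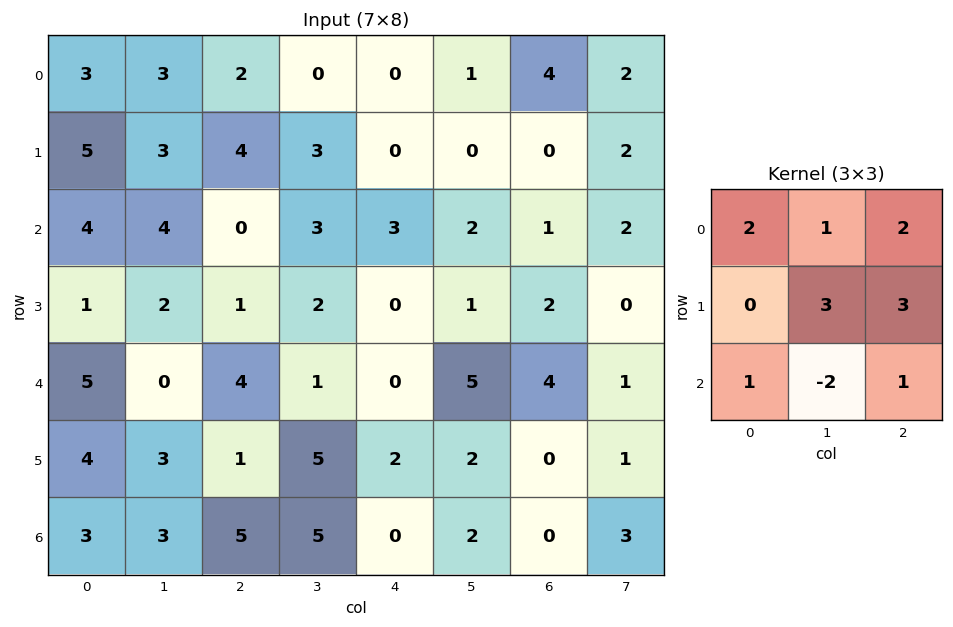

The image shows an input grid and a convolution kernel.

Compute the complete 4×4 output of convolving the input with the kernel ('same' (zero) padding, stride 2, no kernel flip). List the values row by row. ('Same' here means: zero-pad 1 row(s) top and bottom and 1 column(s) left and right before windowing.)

Output[0,0]: The receptive field on the zero-padded input at this output position is [0 0 0 / 0 3 3 / 0 5 3]. Elementwise product with the kernel and sum: 0·2 + 0·1 + 0·2 + 3·3 + 3·3 + 0·1 + 5·-2 + 3·1.
Output[0,1]: The receptive field on the zero-padded input at this output position is [0 0 0 / 3 2 0 / 3 4 3]. Elementwise product with the kernel and sum: 0·2 + 0·1 + 0·2 + 2·3 + 0·3 + 3·1 + 4·-2 + 3·1.

11 4 6 20
35 27 24 10
15 30 24 22
28 47 22 15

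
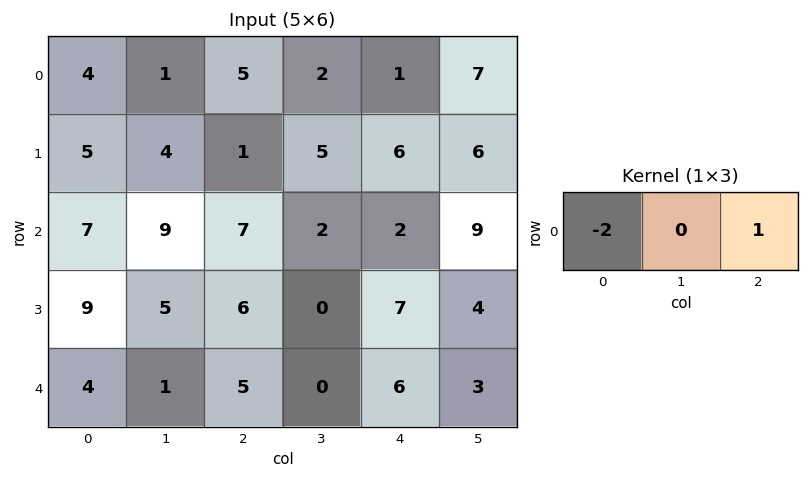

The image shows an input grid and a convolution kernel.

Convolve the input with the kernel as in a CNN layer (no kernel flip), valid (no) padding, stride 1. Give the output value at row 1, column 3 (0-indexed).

-4

The receptive field on the input at this output position is [5 6 6]. Elementwise product with the kernel and sum: 5·-2 + 6·1.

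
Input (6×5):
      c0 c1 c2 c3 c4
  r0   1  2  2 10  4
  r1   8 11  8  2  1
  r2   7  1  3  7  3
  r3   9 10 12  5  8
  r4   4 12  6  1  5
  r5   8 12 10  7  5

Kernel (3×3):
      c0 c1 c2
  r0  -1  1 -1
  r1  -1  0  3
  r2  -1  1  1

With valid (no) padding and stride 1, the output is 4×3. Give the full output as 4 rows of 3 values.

12 -6 6
10 22 0
32 -5 13
17 -7 -4

Output[0,0]: The receptive field on the input at this output position is [1 2 2 / 8 11 8 / 7 1 3]. Elementwise product with the kernel and sum: 1·-1 + 2·1 + 2·-1 + 8·-1 + 8·3 + 7·-1 + 1·1 + 3·1.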